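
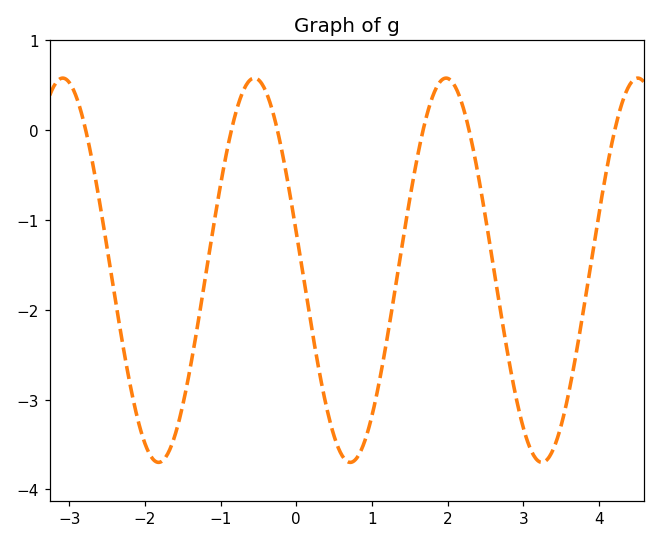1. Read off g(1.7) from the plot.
0.083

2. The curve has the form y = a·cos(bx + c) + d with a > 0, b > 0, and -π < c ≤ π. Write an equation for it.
y = 2.14cos(2.48x + 1.37) - 1.56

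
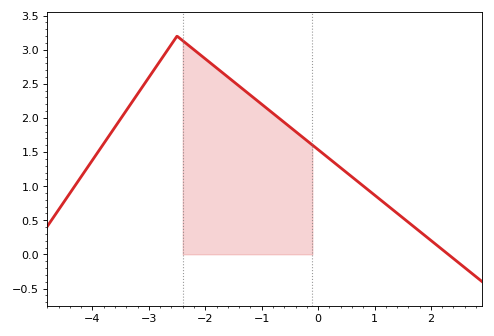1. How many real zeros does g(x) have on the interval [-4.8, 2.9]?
1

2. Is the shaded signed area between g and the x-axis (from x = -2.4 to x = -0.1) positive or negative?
positive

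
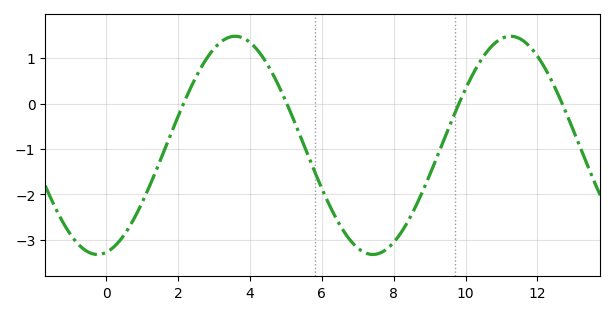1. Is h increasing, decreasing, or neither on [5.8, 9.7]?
neither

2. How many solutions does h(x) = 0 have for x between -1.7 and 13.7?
4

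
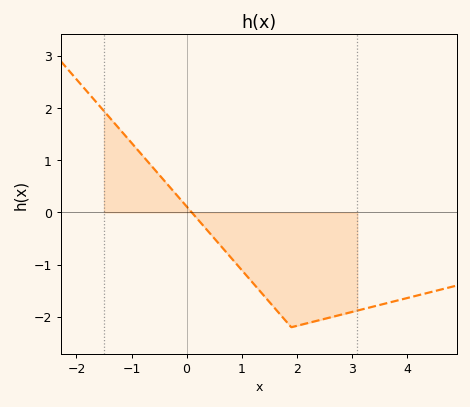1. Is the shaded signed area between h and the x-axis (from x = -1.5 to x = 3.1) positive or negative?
negative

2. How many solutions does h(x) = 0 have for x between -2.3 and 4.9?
1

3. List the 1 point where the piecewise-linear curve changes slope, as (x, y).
(1.9, -2.2)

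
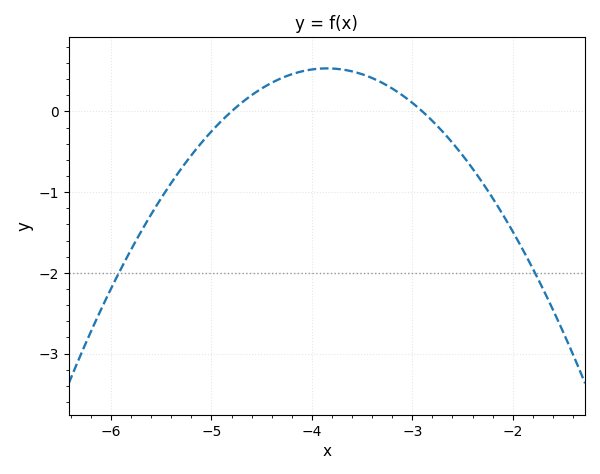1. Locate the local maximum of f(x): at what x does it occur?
-3.85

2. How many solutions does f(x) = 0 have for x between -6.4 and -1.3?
2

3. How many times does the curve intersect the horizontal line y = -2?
2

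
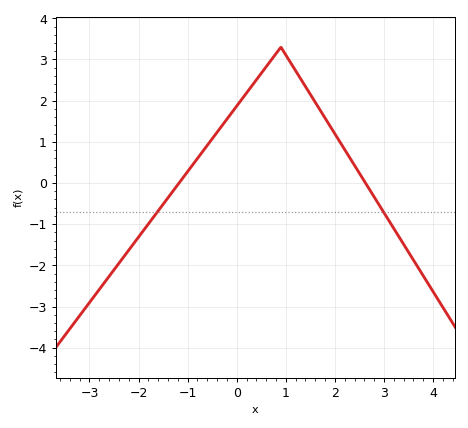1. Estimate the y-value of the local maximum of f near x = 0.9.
3.3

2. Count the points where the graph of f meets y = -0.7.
2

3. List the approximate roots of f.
-1.2, 2.6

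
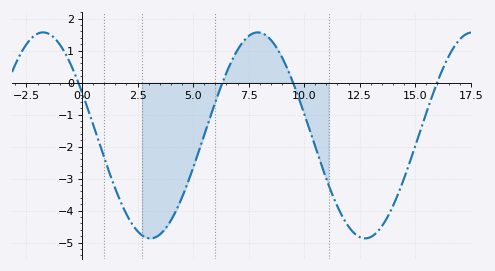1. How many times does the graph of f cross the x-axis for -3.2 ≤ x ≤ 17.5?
4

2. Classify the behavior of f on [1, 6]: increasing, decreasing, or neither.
neither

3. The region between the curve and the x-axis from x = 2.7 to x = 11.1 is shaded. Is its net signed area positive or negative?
negative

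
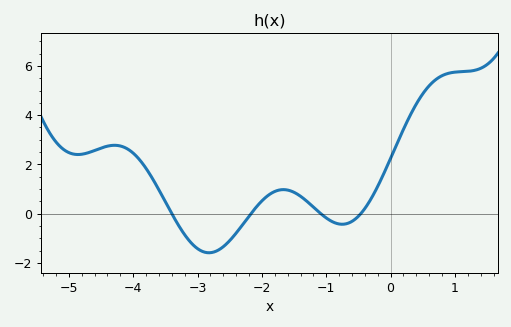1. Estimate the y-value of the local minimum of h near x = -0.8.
-0.432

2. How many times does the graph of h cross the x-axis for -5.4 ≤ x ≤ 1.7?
4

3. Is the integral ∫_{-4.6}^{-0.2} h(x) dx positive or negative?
positive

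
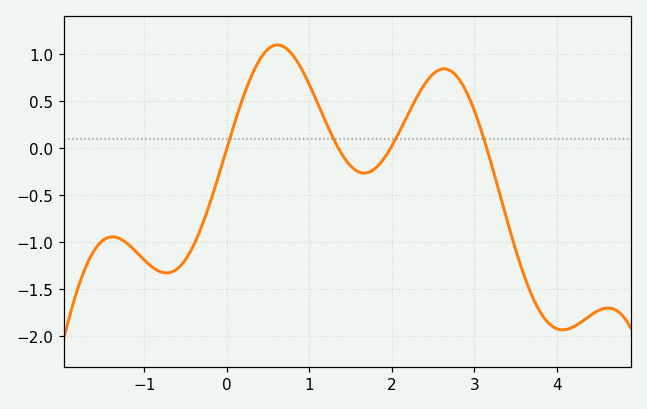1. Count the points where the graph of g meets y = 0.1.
4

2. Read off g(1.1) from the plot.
0.45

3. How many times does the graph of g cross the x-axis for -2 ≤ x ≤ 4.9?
4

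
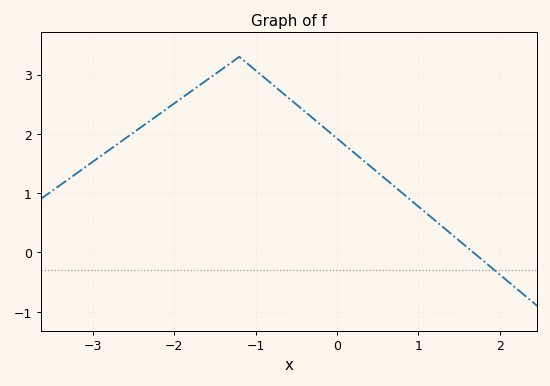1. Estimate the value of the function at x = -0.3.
2.3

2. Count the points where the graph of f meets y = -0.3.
1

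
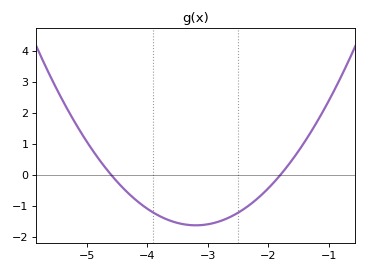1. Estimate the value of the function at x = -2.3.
-0.954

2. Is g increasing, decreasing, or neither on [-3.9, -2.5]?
neither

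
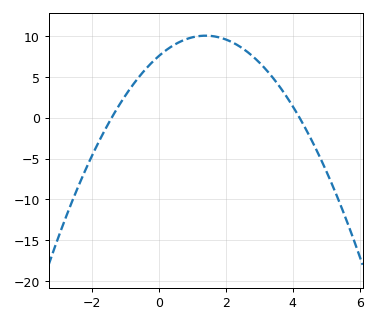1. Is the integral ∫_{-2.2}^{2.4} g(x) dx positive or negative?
positive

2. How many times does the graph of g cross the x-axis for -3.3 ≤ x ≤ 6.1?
2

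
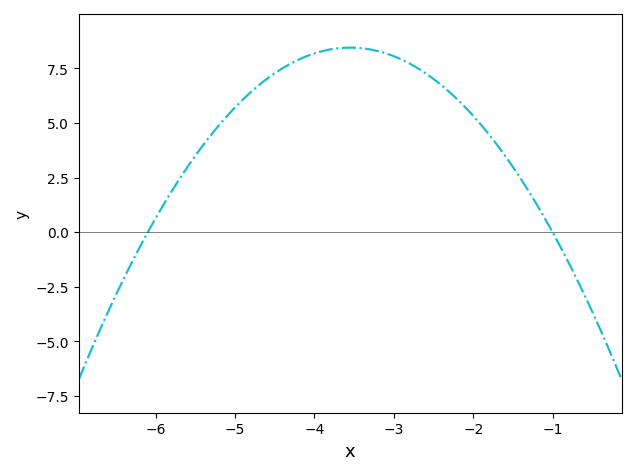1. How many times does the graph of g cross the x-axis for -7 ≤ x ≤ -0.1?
2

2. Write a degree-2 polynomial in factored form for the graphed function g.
y = -1.3(x + 6.1)(x + 1)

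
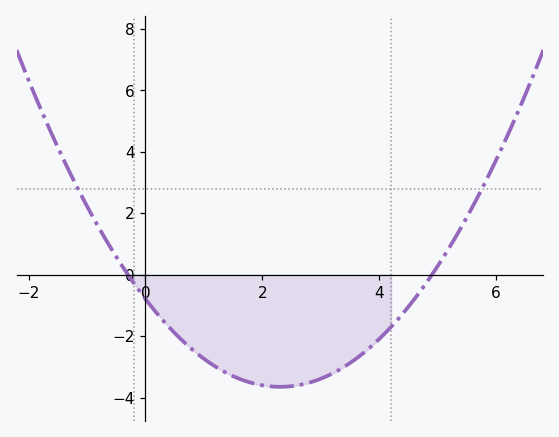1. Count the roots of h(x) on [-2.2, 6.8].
2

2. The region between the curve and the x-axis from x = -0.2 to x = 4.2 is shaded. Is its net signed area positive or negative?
negative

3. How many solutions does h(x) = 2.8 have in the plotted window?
2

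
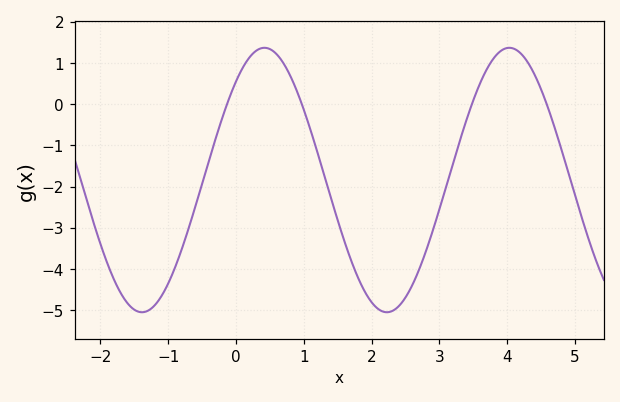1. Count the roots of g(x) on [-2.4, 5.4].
4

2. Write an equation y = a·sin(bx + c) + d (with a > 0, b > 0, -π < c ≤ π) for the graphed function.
y = 3.21sin(1.74x + 0.84) - 1.84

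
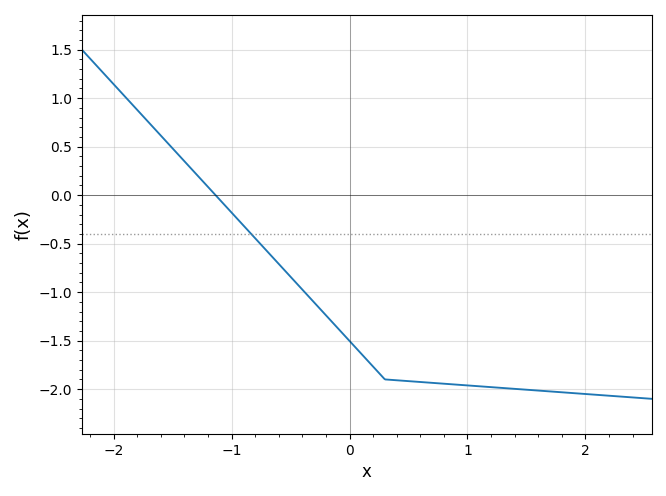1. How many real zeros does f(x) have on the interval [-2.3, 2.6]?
1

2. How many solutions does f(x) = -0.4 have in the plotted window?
1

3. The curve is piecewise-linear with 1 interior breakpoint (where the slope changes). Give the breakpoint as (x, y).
(0.3, -1.9)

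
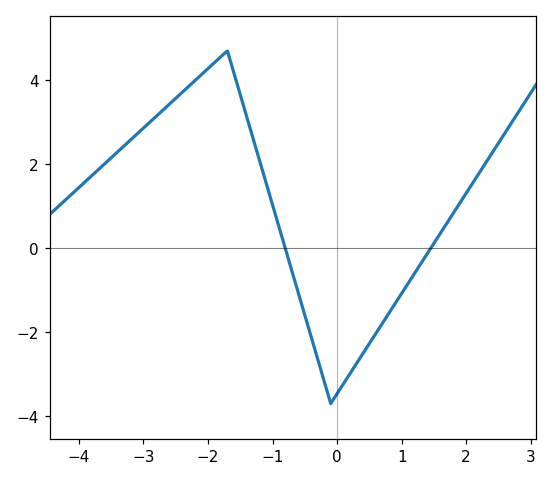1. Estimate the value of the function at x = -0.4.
-2.2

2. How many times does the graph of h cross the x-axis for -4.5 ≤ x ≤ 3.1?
2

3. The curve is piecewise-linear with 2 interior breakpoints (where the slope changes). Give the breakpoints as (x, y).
(-1.7, 4.7); (-0.1, -3.7)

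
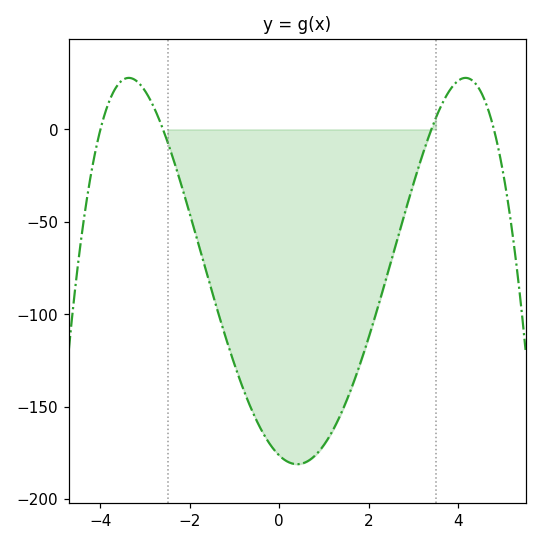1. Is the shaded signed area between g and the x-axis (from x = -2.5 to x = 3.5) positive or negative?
negative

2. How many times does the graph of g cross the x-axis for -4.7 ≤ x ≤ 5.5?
4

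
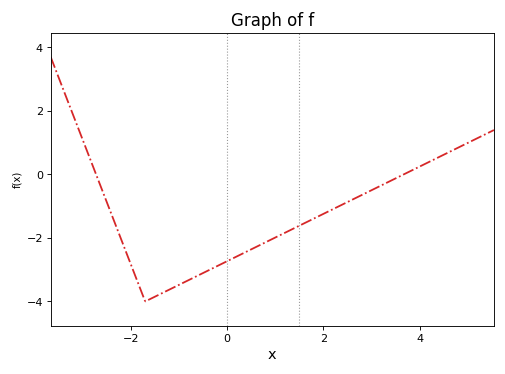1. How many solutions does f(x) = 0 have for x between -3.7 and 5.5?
2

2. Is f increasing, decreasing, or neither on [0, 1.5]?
increasing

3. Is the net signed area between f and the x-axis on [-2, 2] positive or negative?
negative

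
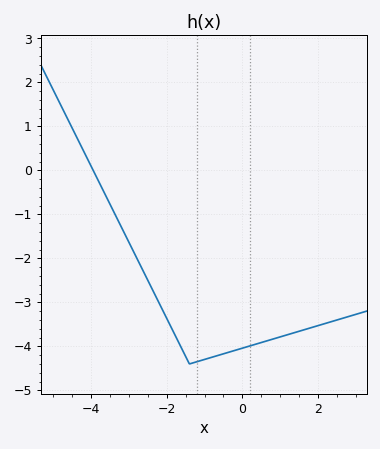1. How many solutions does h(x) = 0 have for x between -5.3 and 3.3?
1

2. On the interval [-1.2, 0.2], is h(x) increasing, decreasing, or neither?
increasing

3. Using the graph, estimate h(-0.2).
-4.09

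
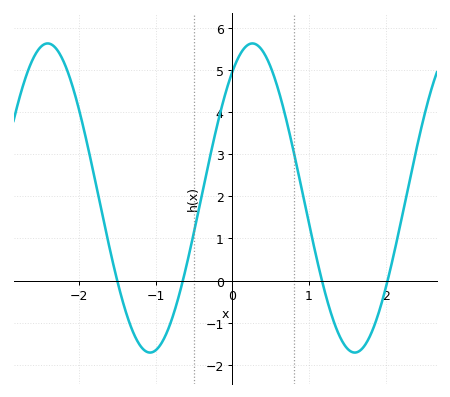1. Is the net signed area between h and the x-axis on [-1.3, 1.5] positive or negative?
positive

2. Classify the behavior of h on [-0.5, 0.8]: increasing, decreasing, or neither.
neither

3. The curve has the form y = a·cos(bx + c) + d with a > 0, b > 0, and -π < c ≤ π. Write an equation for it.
y = 3.67cos(2.4x - 0.61) + 1.96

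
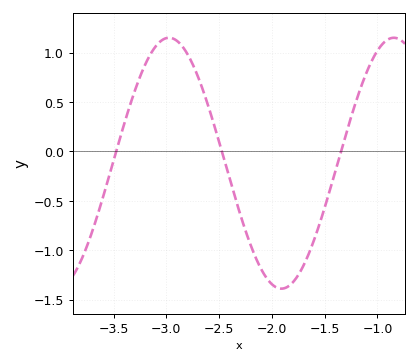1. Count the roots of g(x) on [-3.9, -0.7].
3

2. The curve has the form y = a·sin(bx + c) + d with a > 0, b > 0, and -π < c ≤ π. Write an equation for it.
y = 1.27sin(3x - 2.2) - 0.12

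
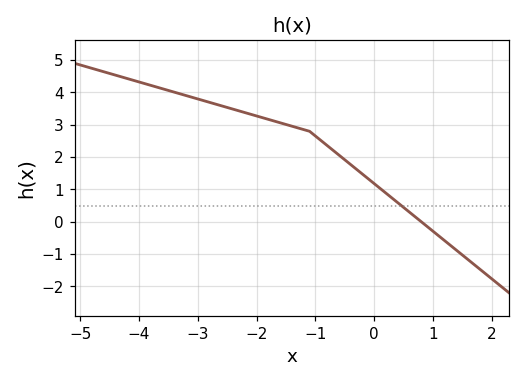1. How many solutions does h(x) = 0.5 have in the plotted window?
1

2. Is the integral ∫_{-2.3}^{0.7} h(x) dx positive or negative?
positive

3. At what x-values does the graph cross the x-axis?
0.801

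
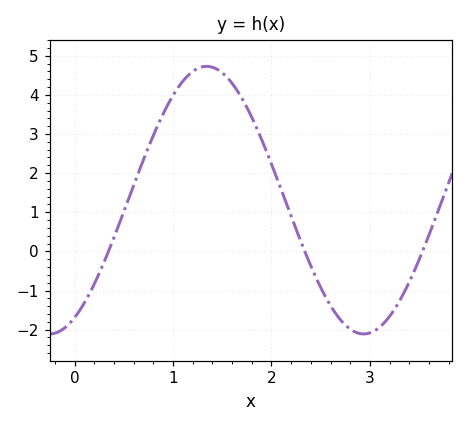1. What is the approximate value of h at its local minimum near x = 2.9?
-2.1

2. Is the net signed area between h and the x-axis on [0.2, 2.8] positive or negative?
positive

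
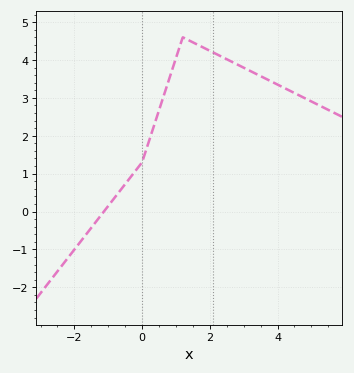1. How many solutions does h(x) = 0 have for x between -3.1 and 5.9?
1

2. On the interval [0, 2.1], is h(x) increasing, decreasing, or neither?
neither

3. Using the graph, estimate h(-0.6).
0.609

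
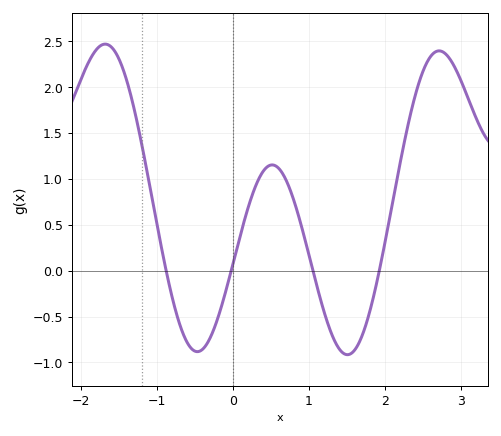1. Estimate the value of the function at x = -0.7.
-0.6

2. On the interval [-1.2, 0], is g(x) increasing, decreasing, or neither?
neither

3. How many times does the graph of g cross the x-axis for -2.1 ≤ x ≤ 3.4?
4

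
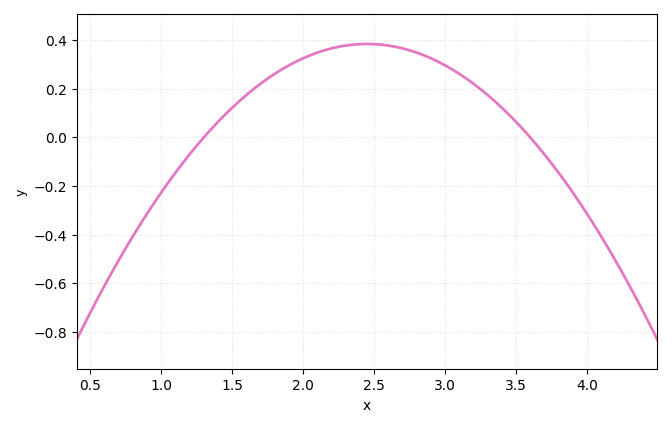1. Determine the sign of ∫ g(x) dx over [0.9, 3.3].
positive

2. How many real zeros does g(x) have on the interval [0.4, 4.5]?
2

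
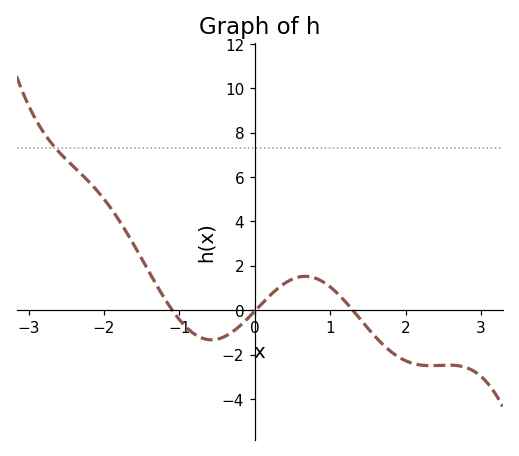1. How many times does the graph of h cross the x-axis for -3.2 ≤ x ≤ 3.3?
3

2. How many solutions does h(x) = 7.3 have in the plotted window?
1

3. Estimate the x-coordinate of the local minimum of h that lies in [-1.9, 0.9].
-0.575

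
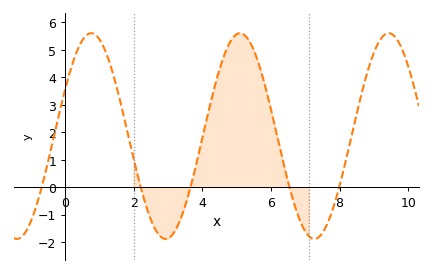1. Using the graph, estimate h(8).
0.044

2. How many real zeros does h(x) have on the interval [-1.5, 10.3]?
5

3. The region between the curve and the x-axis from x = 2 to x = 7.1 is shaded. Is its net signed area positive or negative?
positive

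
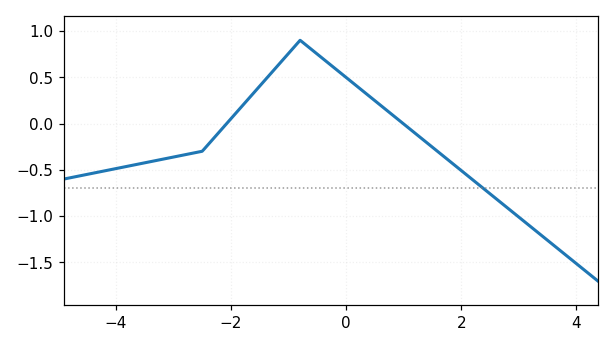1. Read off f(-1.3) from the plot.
0.55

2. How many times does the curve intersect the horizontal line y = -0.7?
1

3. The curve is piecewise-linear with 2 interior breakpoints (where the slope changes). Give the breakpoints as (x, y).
(-2.5, -0.3); (-0.8, 0.9)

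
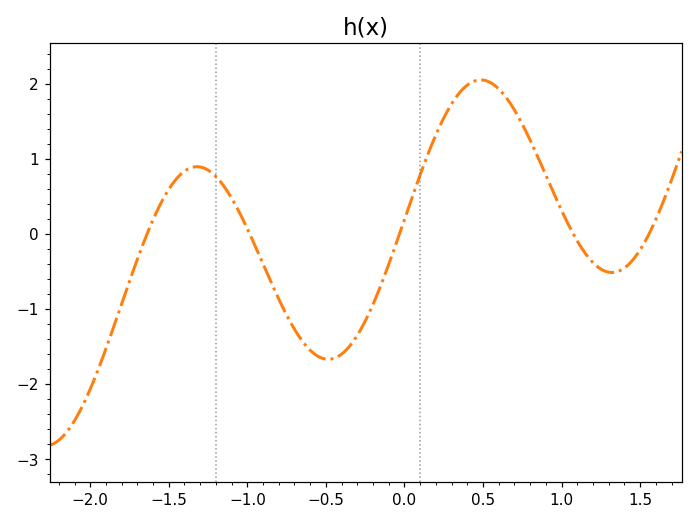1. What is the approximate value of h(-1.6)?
0.2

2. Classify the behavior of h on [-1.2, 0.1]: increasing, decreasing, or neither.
neither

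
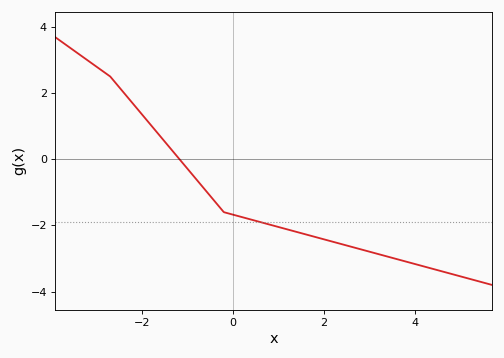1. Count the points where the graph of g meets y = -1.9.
1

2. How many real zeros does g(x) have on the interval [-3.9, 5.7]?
1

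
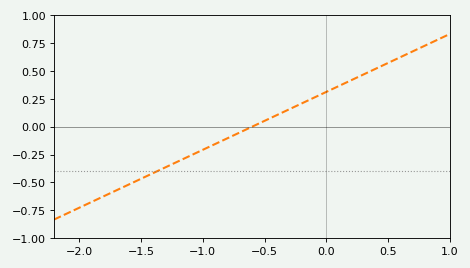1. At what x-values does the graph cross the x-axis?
-0.6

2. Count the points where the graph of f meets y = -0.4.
1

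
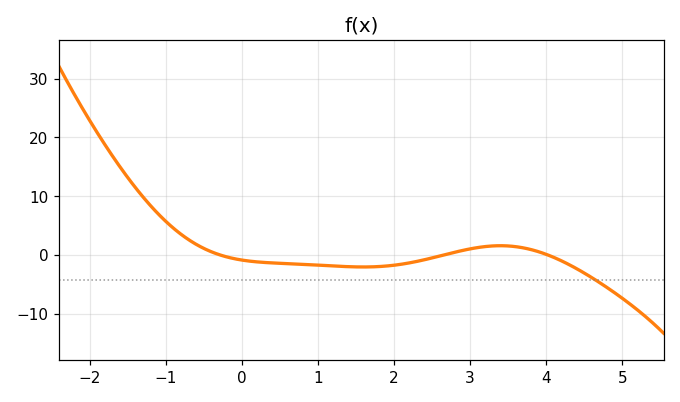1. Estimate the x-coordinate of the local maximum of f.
3.4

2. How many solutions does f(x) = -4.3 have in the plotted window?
1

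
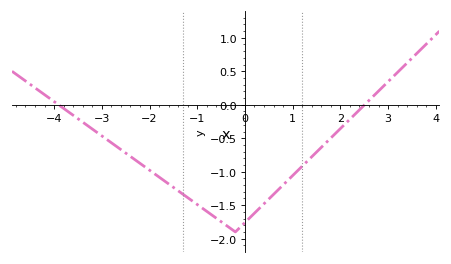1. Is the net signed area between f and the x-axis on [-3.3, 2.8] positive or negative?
negative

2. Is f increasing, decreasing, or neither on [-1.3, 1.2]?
neither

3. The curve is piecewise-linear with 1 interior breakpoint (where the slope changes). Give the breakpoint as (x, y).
(-0.2, -1.9)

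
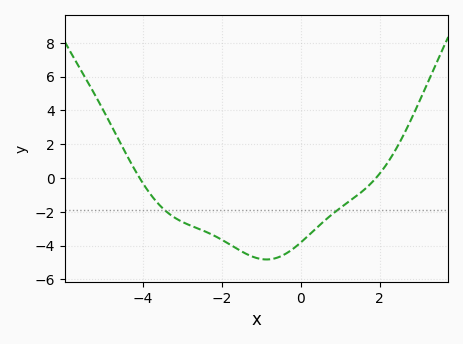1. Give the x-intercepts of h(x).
-4, 2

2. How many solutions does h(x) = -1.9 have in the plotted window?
2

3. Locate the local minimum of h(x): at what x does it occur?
-0.8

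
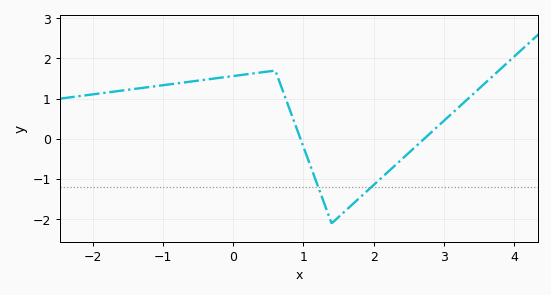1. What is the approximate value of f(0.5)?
1.68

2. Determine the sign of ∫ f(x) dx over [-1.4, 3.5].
positive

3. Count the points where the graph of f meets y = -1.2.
2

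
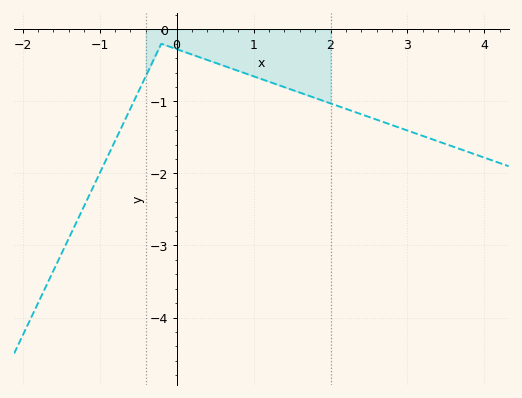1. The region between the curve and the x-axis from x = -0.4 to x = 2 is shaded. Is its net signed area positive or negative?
negative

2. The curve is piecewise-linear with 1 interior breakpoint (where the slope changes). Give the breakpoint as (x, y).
(-0.2, -0.2)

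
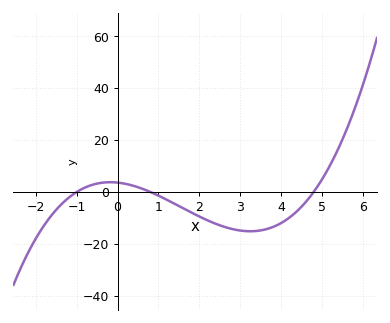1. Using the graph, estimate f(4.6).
-4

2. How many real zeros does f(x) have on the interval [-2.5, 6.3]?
3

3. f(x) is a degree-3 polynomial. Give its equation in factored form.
y = 0.94(x + 1)(x - 0.8)(x - 4.8)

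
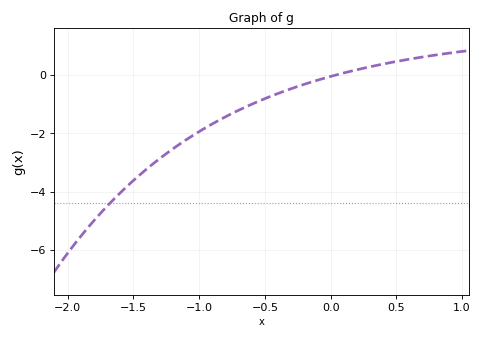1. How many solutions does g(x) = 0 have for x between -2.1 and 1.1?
1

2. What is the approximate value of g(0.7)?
0.617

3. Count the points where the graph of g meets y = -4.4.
1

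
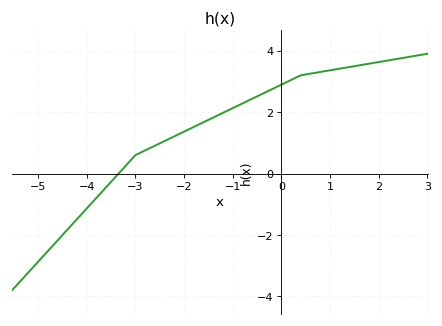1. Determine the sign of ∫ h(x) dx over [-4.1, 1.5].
positive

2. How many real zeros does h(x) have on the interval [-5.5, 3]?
1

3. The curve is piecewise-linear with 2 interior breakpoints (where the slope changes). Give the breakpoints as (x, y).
(-3, 0.6); (0.4, 3.2)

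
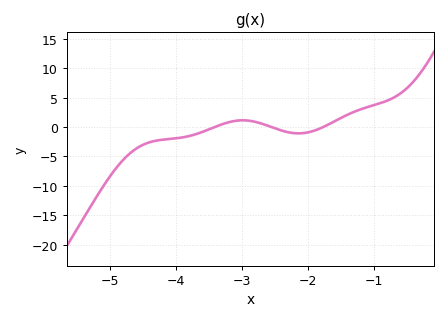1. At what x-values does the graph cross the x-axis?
-3.4, -2.6, -1.8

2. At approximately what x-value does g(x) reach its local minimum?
-2.1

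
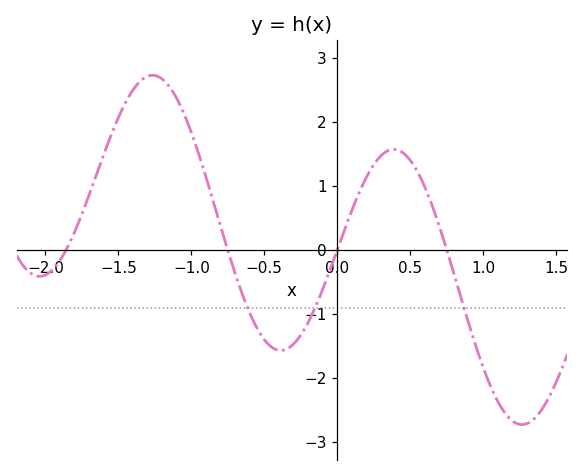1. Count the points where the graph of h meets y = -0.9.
3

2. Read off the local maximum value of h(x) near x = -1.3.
2.73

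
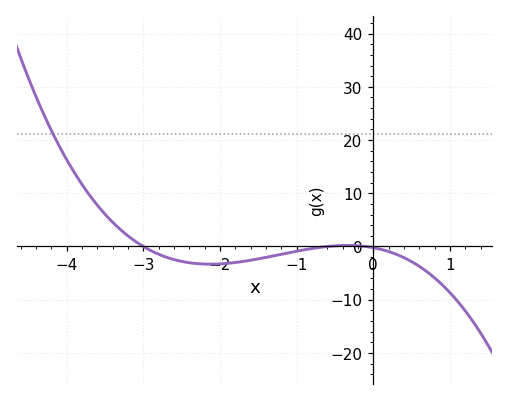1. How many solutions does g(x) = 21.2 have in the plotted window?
1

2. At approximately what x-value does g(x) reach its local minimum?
-2.13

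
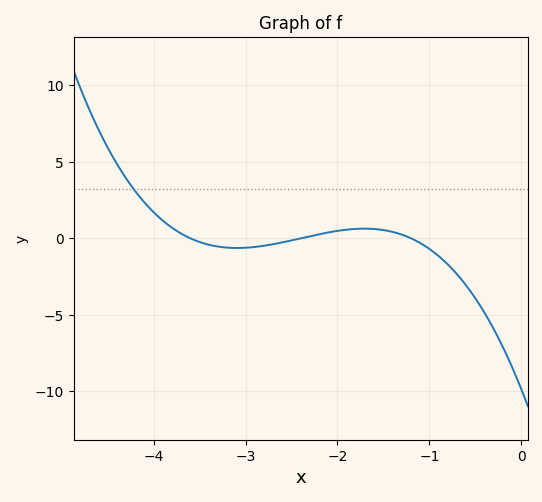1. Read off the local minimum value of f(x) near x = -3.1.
-0.632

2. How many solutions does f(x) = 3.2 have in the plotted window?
1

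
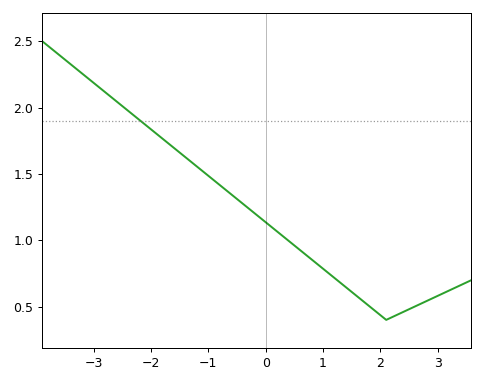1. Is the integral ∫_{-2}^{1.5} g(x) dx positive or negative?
positive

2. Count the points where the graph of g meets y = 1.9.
1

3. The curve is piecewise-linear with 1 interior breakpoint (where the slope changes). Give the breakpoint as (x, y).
(2.1, 0.4)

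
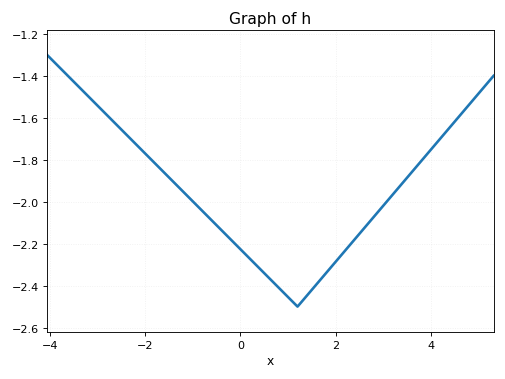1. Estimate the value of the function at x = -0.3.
-2.16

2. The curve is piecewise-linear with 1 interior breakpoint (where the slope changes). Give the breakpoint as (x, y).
(1.2, -2.5)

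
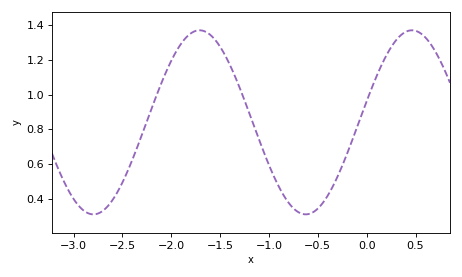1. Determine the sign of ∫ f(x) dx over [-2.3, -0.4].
positive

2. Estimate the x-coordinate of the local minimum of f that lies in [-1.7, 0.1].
-0.6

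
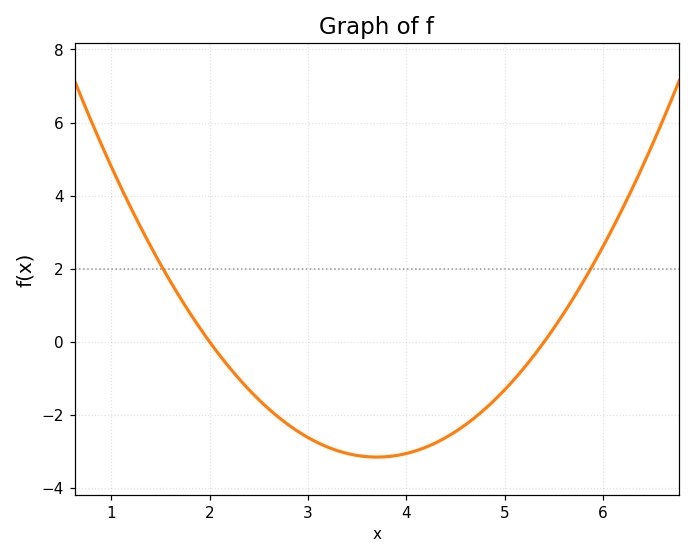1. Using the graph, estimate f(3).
-2.6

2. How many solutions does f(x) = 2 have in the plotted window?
2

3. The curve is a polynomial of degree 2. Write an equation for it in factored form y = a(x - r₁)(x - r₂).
y = 1.09(x - 2)(x - 5.4)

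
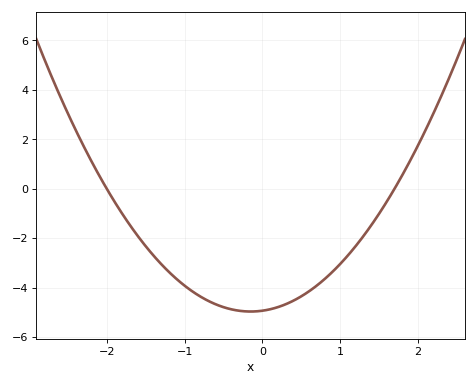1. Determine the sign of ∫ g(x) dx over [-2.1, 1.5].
negative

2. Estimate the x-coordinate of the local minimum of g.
-0.15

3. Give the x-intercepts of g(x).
-2, 1.7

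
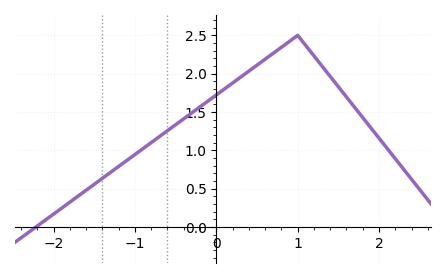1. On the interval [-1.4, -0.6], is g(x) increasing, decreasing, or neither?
increasing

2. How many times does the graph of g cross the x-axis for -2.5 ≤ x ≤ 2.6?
1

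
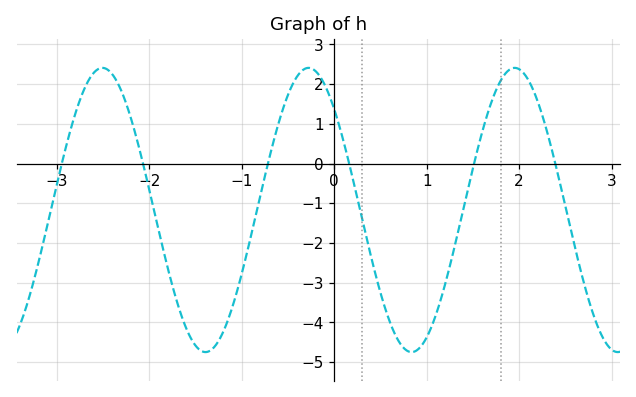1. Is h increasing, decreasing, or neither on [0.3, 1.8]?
neither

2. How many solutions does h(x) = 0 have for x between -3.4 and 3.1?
6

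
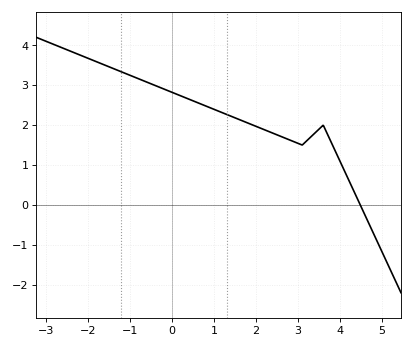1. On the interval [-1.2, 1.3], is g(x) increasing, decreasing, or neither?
decreasing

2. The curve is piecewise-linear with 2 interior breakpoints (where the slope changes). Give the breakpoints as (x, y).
(3.1, 1.5); (3.6, 2)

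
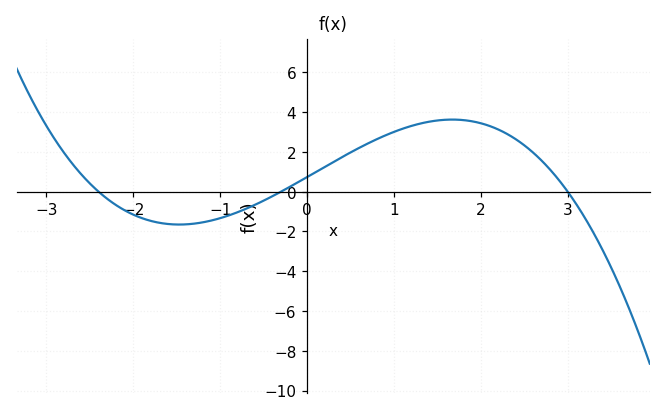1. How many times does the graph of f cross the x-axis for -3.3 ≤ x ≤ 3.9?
3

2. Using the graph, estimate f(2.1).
3.3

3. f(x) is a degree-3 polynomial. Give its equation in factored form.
y = -0.34(x + 2.4)(x + 0.3)(x - 3)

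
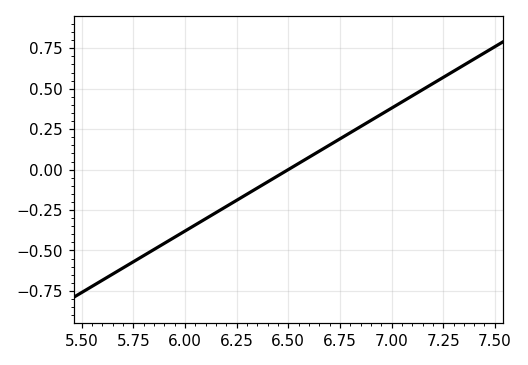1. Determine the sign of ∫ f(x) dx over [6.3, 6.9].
positive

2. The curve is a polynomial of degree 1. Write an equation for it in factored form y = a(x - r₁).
y = 0.76(x - 6.5)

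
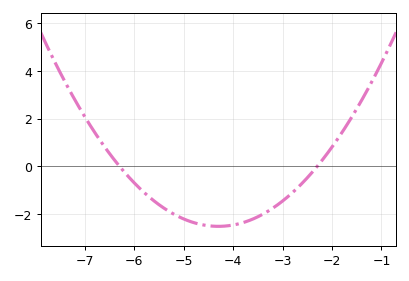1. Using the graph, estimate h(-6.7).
1.11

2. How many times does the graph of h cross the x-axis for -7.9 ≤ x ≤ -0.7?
2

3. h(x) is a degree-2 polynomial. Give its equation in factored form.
y = 0.63(x + 6.3)(x + 2.3)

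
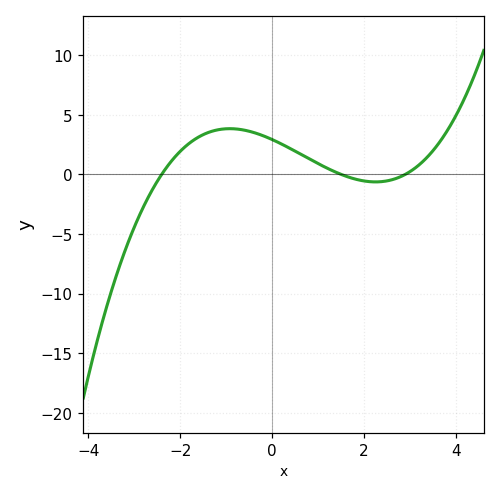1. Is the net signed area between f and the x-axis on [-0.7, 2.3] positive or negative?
positive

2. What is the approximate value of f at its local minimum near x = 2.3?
-0.5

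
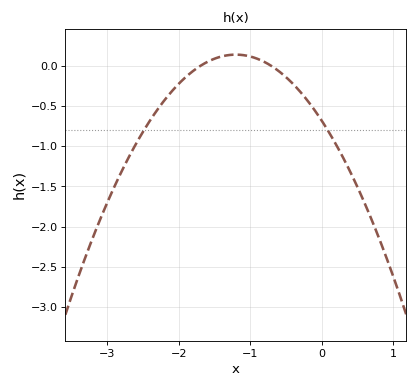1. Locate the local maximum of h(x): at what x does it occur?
-1.2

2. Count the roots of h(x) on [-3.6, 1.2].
2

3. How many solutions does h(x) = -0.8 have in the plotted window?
2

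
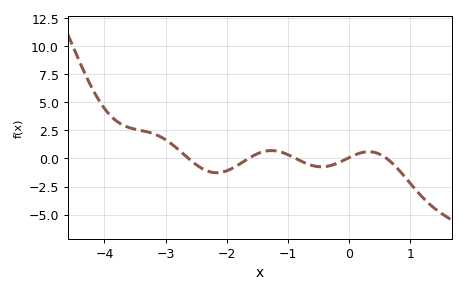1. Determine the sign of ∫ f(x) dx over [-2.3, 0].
negative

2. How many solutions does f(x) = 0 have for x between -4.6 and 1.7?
5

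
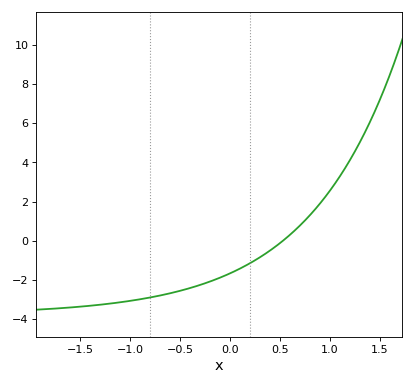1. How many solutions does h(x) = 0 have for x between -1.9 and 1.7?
1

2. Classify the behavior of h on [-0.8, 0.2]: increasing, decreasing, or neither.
increasing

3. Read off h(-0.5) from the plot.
-2.55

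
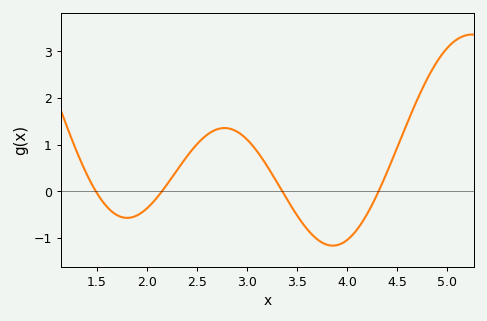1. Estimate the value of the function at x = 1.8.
-0.6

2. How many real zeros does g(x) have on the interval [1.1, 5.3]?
4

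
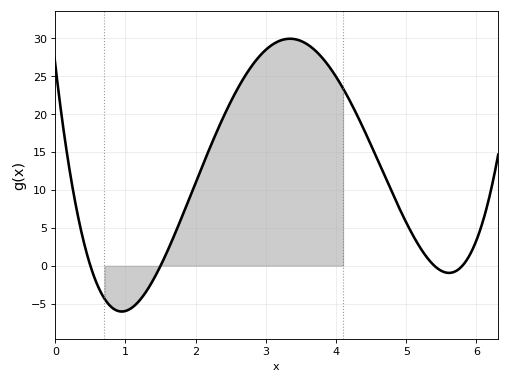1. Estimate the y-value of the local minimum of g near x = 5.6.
-1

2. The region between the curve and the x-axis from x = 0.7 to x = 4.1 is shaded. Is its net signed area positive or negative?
positive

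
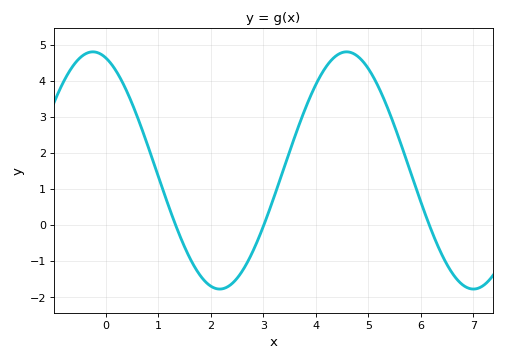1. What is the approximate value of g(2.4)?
-1.63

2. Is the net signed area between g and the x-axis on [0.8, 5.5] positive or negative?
positive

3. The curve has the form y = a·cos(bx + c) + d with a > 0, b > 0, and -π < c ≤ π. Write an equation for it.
y = 3.29cos(1.3x + 0.32) + 1.51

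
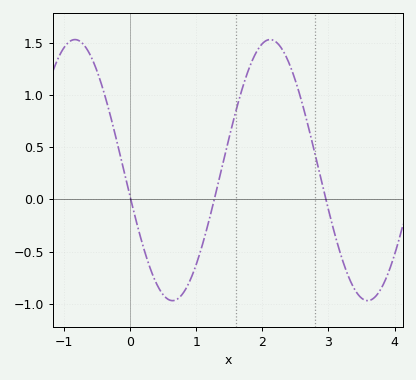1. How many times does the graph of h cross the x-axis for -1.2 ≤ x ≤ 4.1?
3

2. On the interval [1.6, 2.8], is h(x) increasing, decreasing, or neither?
neither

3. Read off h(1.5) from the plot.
0.6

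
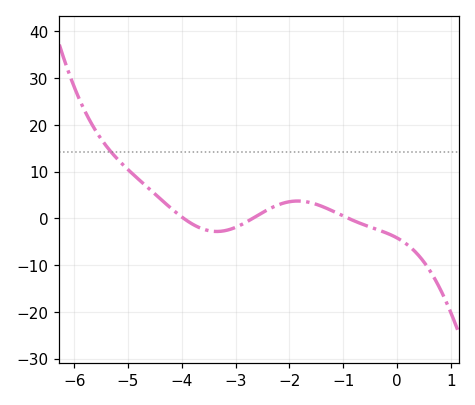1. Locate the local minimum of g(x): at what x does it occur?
-3.3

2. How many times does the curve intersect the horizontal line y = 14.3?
1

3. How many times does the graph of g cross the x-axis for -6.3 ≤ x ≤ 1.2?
3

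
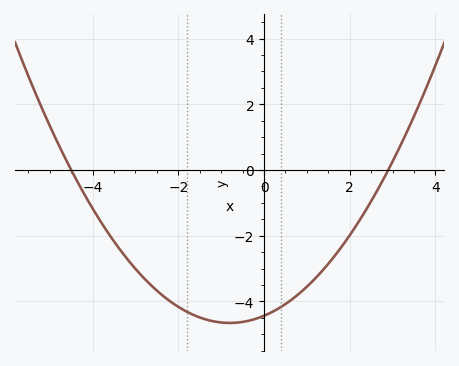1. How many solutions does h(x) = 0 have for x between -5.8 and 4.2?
2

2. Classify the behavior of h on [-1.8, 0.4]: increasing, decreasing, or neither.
neither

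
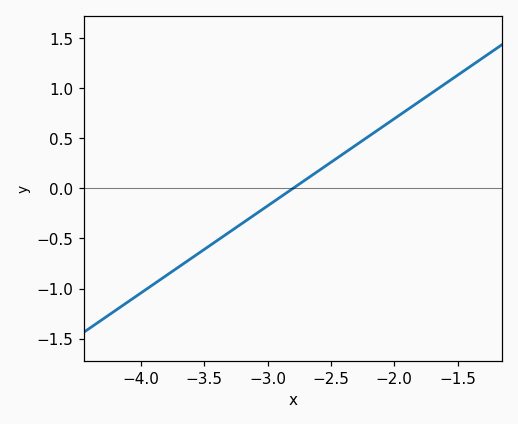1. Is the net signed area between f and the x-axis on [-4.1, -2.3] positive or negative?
negative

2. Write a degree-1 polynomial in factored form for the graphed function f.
y = 0.87(x + 2.8)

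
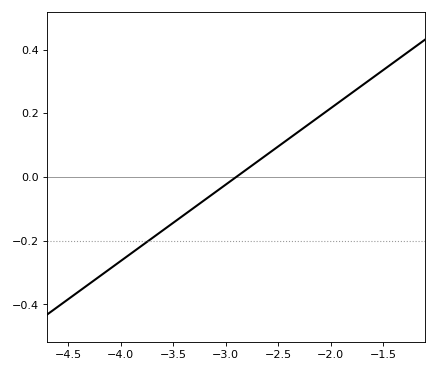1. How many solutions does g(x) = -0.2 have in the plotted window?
1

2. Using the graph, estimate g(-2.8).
0.024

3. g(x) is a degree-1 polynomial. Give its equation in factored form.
y = 0.24(x + 2.9)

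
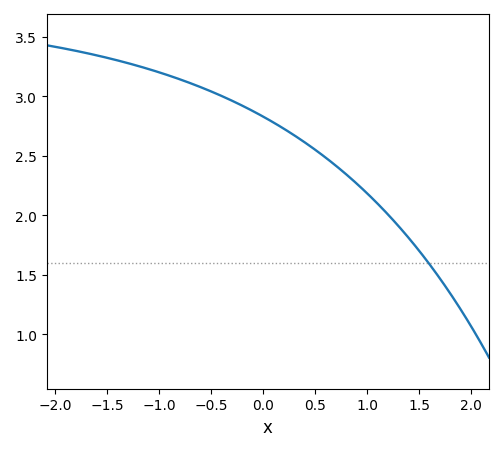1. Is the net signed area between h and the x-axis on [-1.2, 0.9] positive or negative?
positive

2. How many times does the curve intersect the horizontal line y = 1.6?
1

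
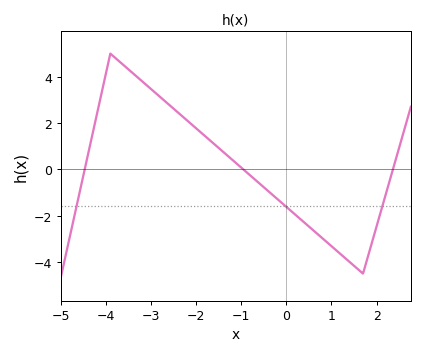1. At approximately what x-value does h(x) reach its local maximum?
-3.9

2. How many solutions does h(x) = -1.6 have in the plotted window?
3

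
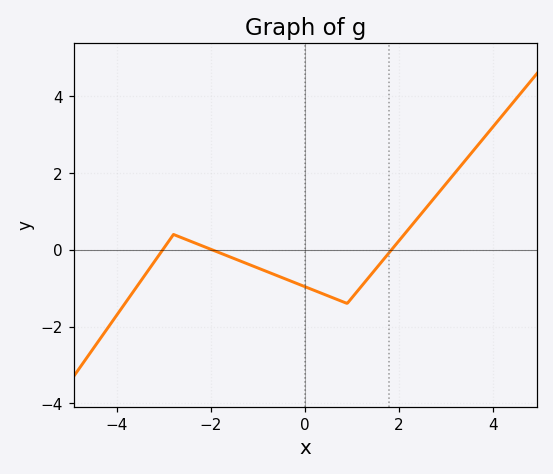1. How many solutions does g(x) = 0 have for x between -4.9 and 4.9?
3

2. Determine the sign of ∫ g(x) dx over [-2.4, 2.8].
negative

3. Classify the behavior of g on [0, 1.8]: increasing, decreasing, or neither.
neither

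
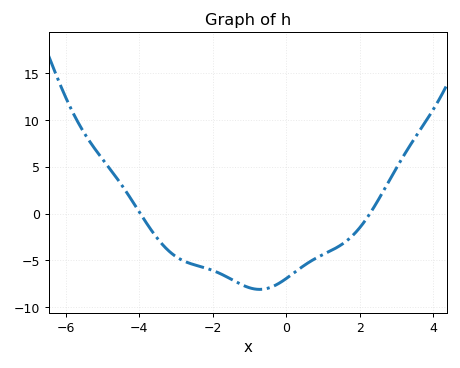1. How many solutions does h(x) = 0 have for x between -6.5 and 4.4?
2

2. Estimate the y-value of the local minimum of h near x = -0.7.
-8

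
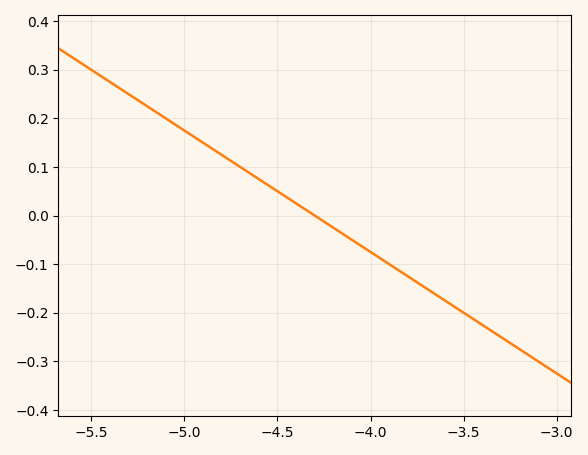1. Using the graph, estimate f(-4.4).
0.03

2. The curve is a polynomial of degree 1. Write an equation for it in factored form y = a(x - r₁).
y = -0.25(x + 4.3)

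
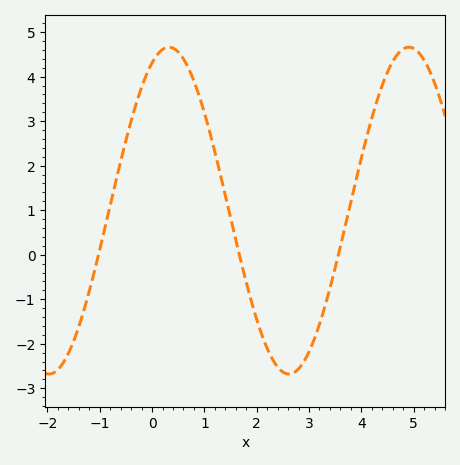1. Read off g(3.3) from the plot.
-1.18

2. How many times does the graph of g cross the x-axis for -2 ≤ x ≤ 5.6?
3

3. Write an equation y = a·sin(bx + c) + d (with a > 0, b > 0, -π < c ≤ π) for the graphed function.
y = 3.67sin(1.37x + 1.13) + 0.99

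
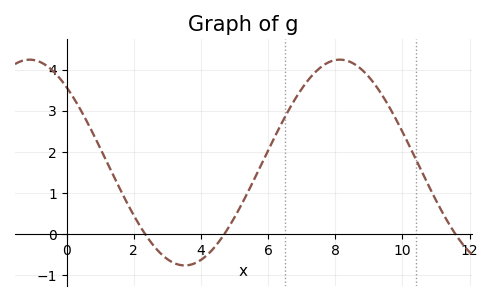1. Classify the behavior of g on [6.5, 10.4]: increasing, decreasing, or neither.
neither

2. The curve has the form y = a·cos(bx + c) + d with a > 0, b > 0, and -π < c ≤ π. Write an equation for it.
y = 2.5cos(0.68x + 0.752) + 1.74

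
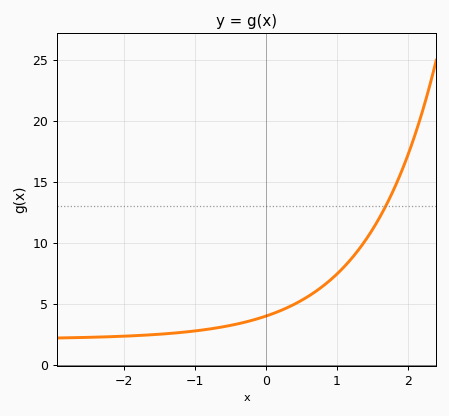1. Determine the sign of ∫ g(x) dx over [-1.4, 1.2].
positive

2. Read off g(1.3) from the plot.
9.5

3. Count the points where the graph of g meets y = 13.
1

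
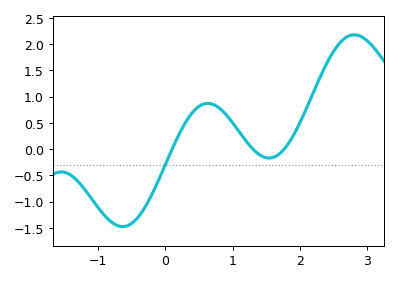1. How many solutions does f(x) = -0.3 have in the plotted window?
1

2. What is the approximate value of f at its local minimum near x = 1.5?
-0.15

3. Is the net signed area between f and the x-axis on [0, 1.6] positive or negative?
positive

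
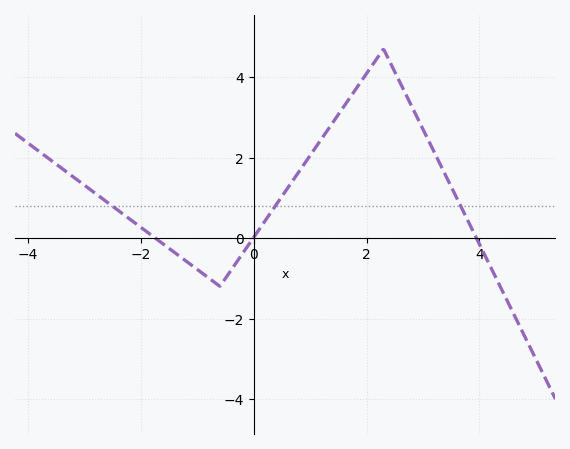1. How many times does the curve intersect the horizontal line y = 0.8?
3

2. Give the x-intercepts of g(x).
-1.8, 0, 4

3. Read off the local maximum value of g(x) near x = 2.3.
4.6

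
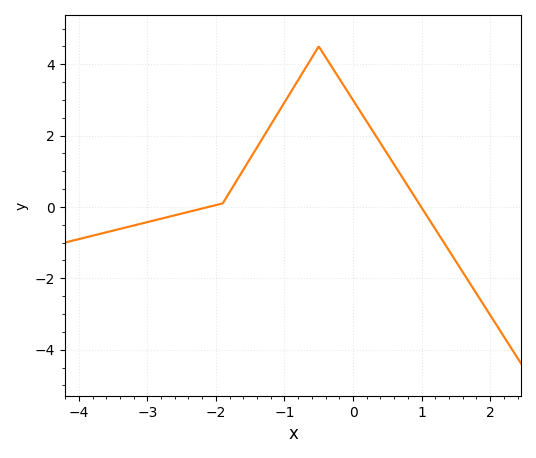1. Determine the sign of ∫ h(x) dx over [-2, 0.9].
positive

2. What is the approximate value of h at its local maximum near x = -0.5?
4.4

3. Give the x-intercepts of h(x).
-2.1, 1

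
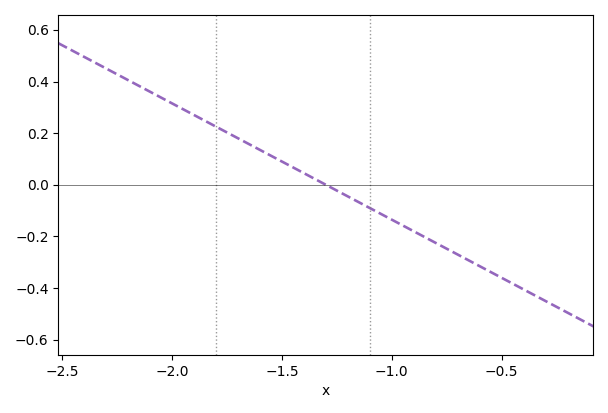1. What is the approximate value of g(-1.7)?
0.18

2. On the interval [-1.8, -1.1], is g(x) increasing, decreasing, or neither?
decreasing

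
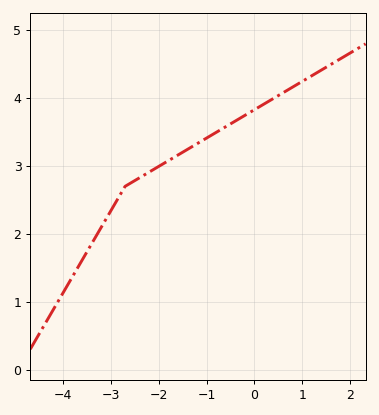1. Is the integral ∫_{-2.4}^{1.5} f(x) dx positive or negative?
positive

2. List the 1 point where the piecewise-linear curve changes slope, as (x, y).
(-2.7, 2.7)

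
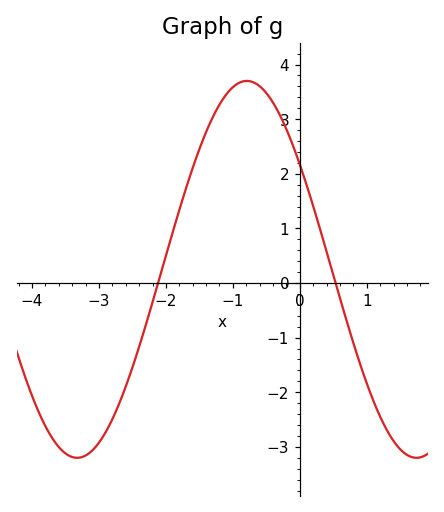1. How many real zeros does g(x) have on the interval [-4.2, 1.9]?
2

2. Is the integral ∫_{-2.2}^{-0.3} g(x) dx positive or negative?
positive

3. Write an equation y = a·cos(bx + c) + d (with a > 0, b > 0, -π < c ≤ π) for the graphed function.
y = 3.45cos(1.2x + 0.98) + 0.25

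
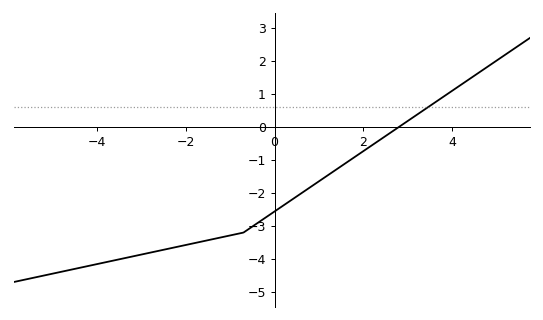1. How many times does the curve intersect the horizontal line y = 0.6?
1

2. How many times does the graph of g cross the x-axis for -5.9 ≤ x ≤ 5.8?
1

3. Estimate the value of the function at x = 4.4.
1.5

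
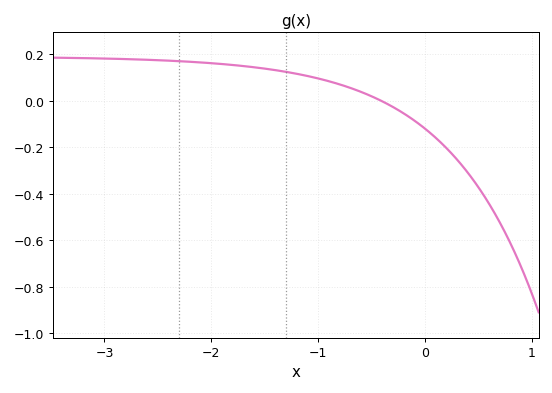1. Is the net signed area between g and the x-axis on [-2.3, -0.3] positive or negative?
positive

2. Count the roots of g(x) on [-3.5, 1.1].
1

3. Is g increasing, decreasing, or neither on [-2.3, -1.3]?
decreasing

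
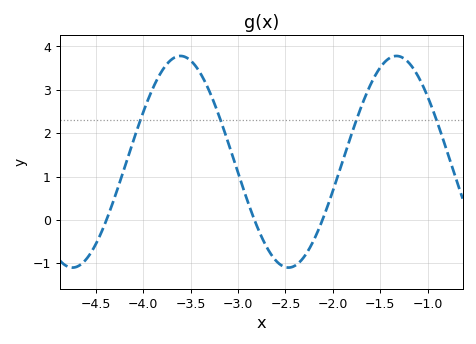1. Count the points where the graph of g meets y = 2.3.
4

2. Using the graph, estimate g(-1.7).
2.61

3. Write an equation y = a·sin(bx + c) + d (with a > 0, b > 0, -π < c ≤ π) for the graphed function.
y = 2.44sin(2.76x - 1.04) + 1.34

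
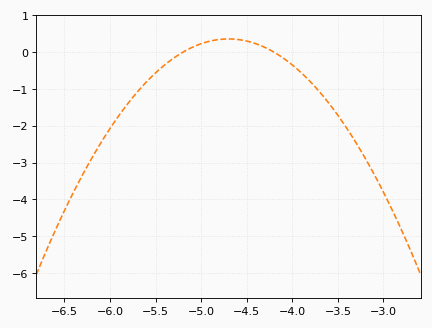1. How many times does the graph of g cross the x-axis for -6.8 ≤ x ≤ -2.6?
2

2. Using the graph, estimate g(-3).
-3.8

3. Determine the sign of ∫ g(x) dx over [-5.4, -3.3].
negative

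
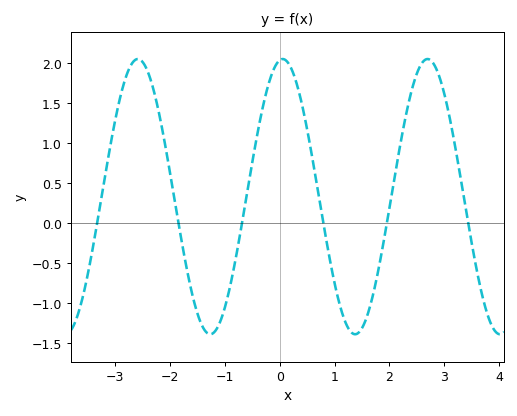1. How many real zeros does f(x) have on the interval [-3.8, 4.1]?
6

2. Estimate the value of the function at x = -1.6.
-0.85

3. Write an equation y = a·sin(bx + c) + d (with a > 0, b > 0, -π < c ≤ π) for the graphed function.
y = 1.72sin(2.4x + 1.4) + 0.33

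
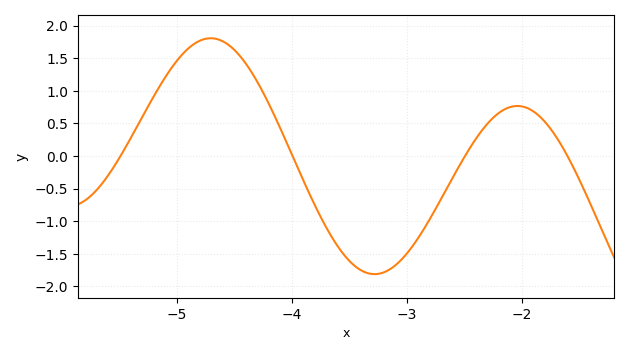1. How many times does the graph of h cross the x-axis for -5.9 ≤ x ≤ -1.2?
4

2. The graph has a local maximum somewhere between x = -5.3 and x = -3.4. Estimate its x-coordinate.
-4.7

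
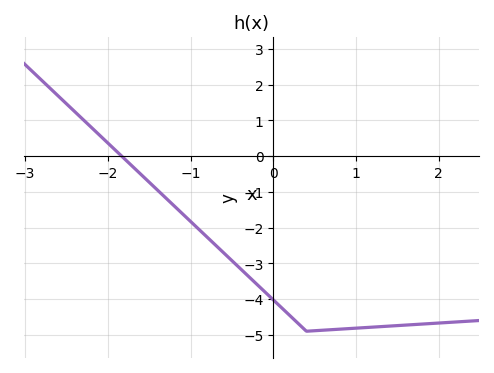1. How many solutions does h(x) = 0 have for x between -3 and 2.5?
1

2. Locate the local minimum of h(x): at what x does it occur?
0.402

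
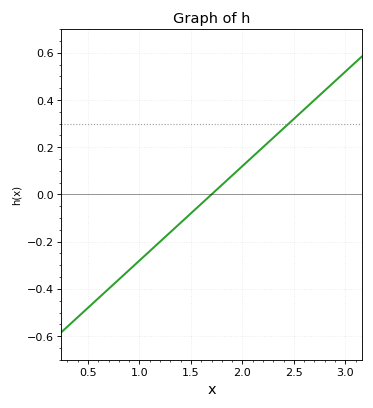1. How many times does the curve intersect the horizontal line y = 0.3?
1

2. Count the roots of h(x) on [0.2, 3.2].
1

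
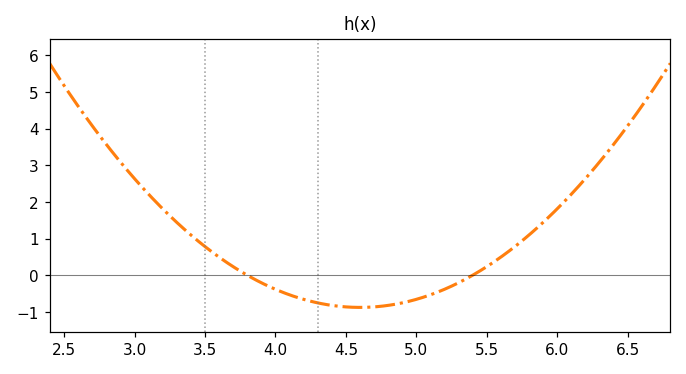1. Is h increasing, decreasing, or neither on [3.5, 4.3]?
decreasing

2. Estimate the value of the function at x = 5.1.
-0.5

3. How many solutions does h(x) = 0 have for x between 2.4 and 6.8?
2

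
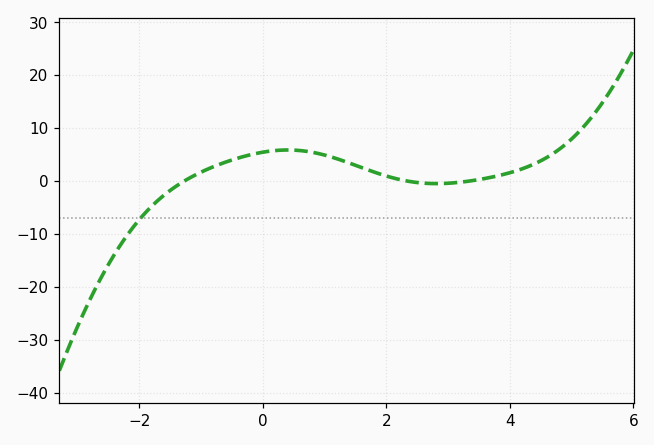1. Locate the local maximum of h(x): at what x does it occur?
0.4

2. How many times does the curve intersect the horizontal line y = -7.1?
1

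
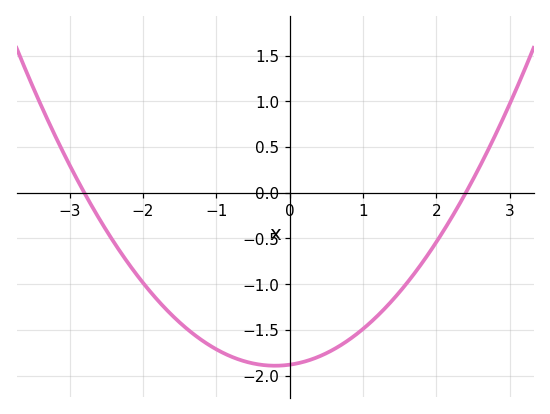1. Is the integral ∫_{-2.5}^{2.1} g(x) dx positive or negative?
negative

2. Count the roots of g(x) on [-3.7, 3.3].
2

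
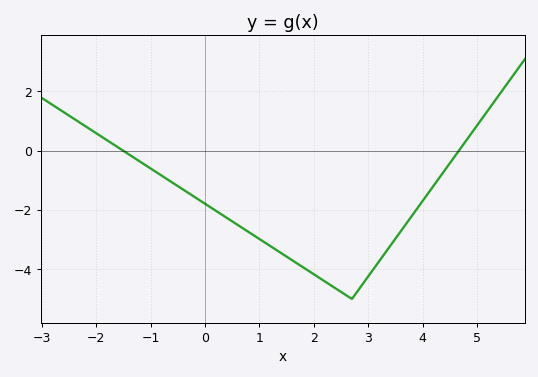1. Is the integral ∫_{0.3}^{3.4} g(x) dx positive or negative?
negative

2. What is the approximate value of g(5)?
0.8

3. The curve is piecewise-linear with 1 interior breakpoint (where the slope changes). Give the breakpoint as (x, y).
(2.7, -5)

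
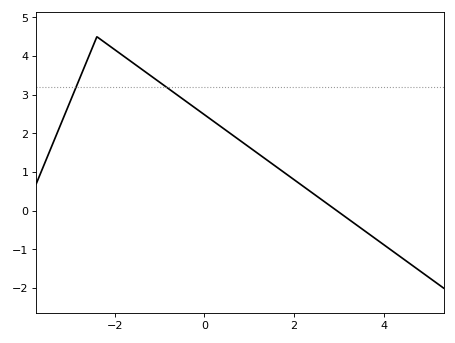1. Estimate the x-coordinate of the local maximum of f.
-2.4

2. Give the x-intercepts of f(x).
3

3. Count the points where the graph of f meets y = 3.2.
2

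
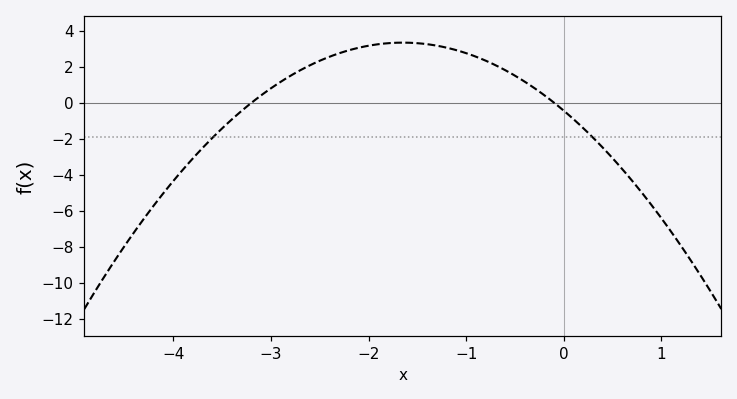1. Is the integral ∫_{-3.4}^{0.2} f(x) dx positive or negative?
positive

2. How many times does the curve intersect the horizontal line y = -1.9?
2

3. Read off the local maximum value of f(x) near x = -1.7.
3.4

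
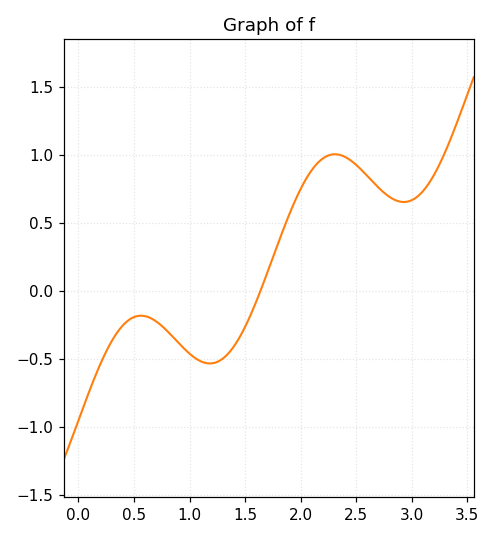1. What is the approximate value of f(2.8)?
0.7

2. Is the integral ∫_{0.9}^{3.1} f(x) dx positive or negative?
positive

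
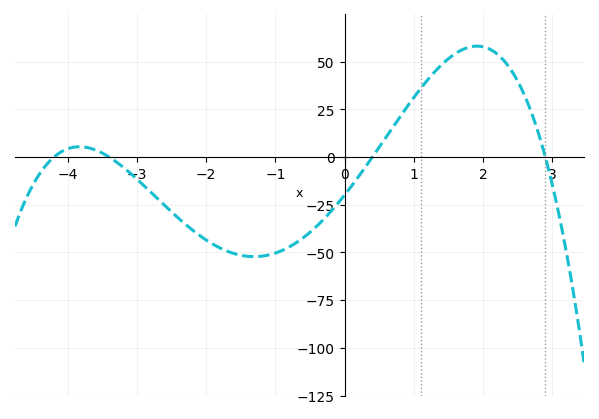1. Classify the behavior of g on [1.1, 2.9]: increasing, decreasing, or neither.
neither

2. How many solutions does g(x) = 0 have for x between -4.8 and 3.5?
4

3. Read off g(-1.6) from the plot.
-50.5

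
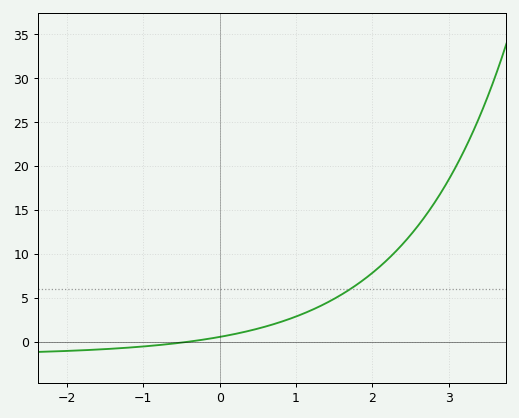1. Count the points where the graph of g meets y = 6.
1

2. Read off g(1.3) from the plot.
3.97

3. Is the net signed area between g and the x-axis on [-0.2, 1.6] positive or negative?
positive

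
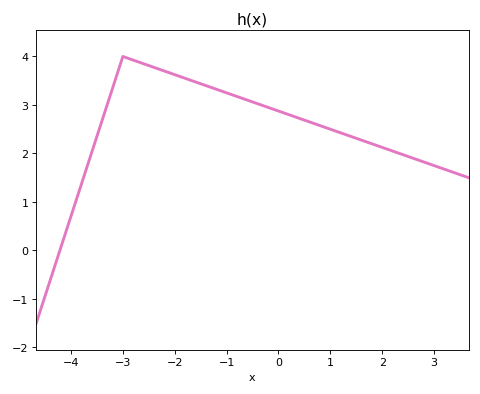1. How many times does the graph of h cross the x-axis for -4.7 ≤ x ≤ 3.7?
1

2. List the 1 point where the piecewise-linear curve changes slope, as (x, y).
(-3, 4)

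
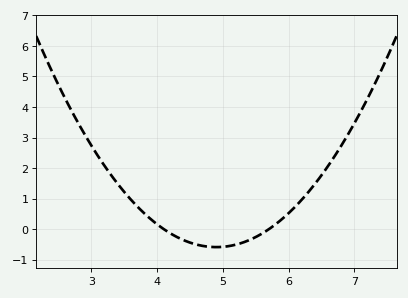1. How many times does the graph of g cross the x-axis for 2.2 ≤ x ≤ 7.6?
2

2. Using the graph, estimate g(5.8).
0.2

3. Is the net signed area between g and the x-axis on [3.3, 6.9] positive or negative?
positive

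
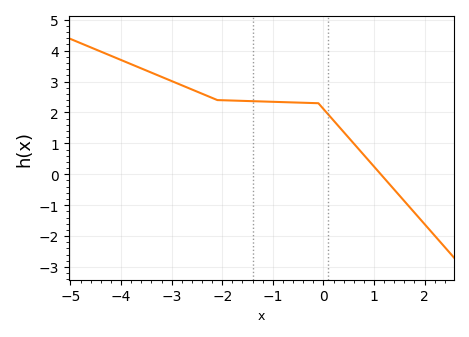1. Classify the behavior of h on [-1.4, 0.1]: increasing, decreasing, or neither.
decreasing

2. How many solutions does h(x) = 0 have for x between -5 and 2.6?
1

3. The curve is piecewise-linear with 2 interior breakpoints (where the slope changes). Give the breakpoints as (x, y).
(-2.1, 2.4); (-0.1, 2.3)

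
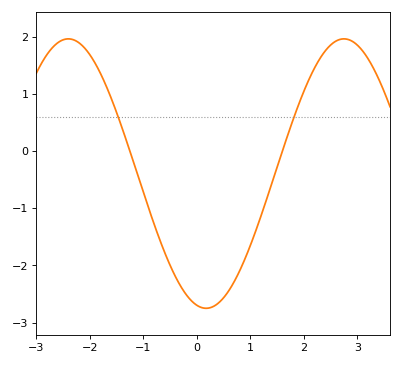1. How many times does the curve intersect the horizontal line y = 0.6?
2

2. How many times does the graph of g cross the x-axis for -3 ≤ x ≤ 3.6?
2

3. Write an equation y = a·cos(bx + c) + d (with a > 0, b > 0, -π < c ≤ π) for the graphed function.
y = 2.36cos(1.2x + 2.9) - 0.39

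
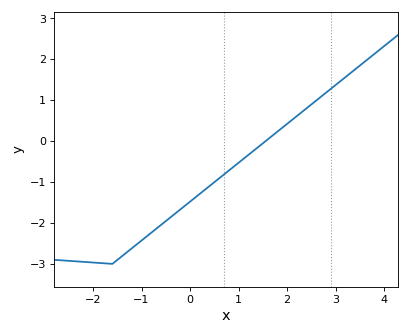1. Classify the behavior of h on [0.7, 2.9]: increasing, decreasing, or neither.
increasing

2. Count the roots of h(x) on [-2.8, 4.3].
1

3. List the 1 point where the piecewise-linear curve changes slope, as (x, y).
(-1.6, -3)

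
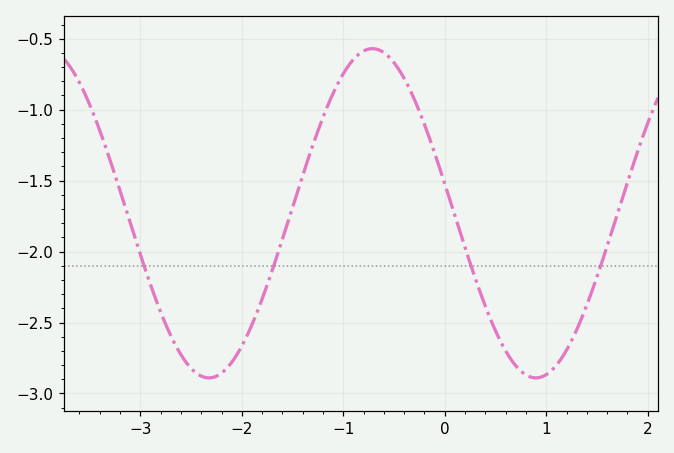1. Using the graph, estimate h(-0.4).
-0.78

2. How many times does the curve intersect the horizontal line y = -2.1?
4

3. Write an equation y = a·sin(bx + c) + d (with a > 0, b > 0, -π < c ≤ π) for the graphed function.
y = 1.16sin(1.95x + 2.96) - 1.73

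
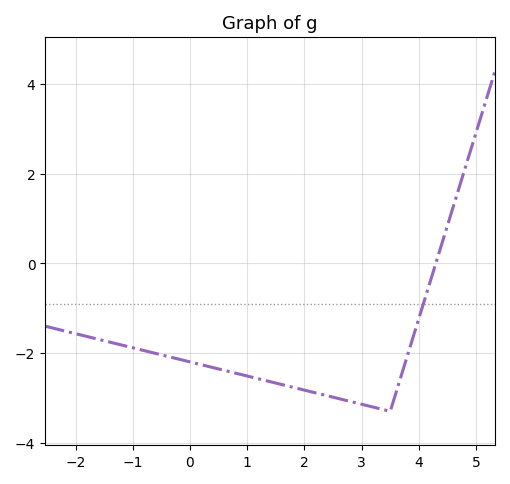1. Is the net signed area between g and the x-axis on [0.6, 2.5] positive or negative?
negative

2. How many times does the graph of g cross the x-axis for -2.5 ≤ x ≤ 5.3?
1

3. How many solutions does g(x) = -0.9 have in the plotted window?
1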